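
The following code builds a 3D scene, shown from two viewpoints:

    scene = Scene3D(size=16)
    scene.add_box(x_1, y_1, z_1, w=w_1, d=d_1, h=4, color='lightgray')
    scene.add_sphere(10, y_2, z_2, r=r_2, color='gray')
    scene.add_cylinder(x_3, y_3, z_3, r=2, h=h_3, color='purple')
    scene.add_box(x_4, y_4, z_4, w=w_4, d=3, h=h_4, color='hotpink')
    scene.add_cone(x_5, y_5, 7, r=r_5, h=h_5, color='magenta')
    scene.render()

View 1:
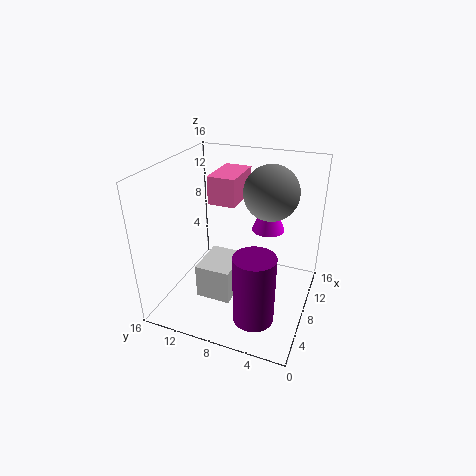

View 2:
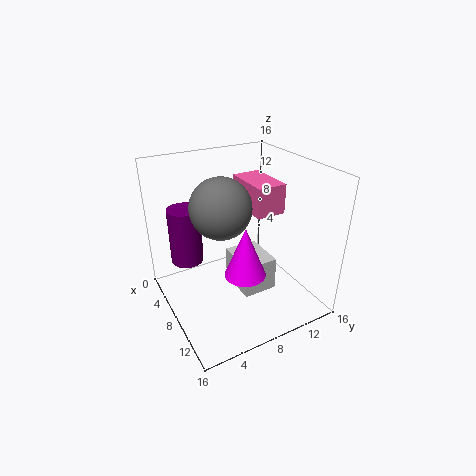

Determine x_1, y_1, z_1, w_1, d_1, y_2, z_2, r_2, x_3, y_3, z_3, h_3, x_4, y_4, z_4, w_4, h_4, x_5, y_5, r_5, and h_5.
x_1 = 5; y_1 = 8; z_1 = 1; w_1 = 5; d_1 = 4; y_2 = 5; z_2 = 13; r_2 = 3; x_3 = 2; y_3 = 4; z_3 = 3; h_3 = 7; x_4 = 7; y_4 = 8; z_4 = 12; w_4 = 5; h_4 = 3; x_5 = 13; y_5 = 6; r_5 = 2; h_5 = 5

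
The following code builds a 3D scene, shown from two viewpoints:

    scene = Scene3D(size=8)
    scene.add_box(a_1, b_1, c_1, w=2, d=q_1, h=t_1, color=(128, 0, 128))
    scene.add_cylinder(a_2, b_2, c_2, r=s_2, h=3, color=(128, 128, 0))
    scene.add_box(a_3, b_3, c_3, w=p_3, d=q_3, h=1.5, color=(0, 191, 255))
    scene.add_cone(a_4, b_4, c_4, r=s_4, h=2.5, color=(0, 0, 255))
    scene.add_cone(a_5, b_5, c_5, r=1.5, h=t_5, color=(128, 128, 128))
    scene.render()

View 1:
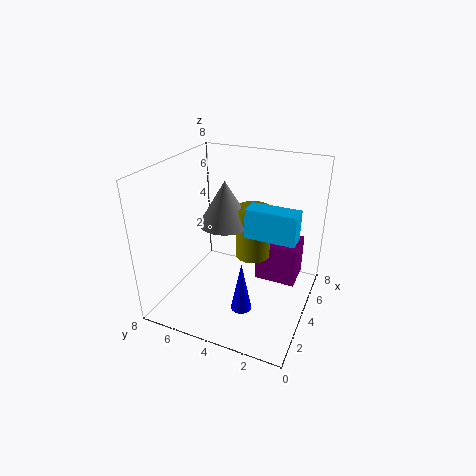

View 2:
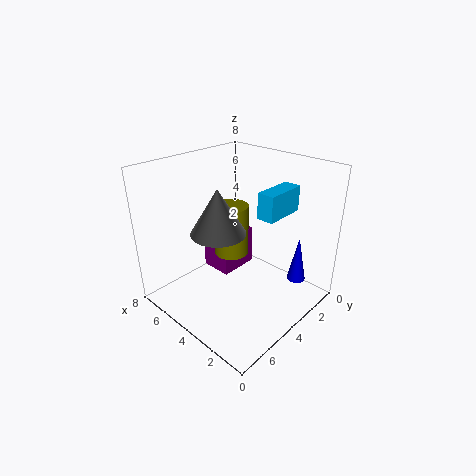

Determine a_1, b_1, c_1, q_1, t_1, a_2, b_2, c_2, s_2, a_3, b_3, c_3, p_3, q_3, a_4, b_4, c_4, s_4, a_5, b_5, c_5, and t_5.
a_1 = 5.5, b_1 = 1, c_1 = 0.5, q_1 = 2.5, t_1 = 2.5, a_2 = 5, b_2 = 3.5, c_2 = 2.5, s_2 = 1, a_3 = 2.5, b_3 = 0.5, c_3 = 5, p_3 = 1, q_3 = 2.5, a_4 = 1, b_4 = 2.5, c_4 = 2, s_4 = 0.5, a_5 = 4.5, b_5 = 5, c_5 = 4.5, t_5 = 2.5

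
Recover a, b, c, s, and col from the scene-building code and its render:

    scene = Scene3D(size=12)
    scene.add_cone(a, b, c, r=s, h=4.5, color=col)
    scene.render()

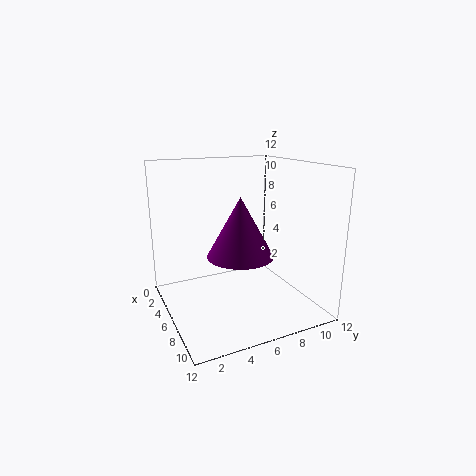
a = 8.5; b = 5; c = 5.5; s = 2.5; col = 'purple'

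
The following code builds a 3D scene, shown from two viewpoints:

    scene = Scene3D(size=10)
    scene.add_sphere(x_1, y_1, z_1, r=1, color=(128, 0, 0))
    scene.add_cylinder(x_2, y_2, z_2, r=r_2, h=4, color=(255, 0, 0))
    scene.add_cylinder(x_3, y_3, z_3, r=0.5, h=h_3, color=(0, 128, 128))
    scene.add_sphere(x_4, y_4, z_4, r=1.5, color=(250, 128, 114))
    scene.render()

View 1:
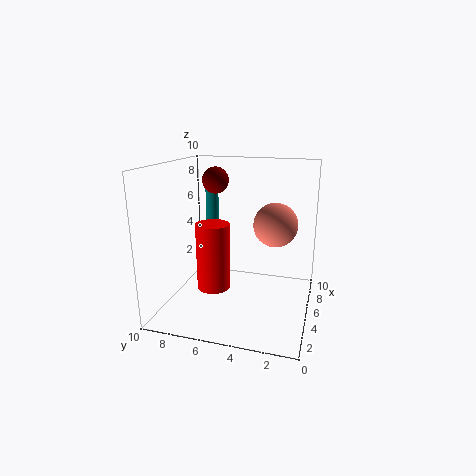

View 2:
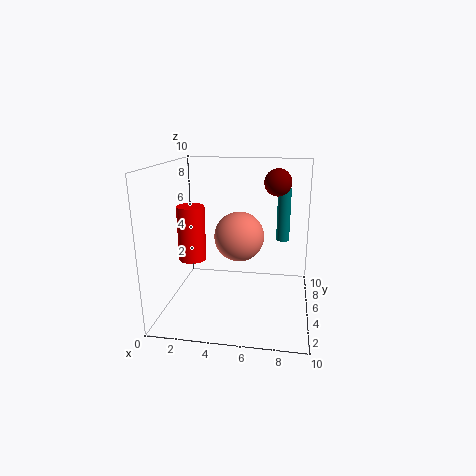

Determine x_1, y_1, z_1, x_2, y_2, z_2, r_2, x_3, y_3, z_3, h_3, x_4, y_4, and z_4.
x_1 = 7.5, y_1 = 7.5, z_1 = 8.5, x_2 = 1.5, y_2 = 5.5, z_2 = 3, r_2 = 1, x_3 = 8, y_3 = 8, z_3 = 4, h_3 = 4, x_4 = 5.5, y_4 = 2.5, z_4 = 6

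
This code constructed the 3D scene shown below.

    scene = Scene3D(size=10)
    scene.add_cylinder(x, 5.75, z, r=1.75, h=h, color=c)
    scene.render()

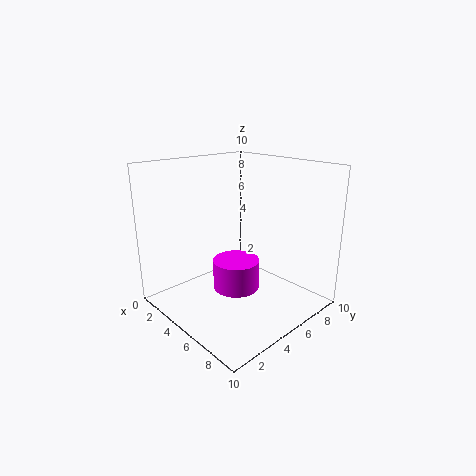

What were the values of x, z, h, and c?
x = 4, z = 0.5, h = 2.25, c = 'magenta'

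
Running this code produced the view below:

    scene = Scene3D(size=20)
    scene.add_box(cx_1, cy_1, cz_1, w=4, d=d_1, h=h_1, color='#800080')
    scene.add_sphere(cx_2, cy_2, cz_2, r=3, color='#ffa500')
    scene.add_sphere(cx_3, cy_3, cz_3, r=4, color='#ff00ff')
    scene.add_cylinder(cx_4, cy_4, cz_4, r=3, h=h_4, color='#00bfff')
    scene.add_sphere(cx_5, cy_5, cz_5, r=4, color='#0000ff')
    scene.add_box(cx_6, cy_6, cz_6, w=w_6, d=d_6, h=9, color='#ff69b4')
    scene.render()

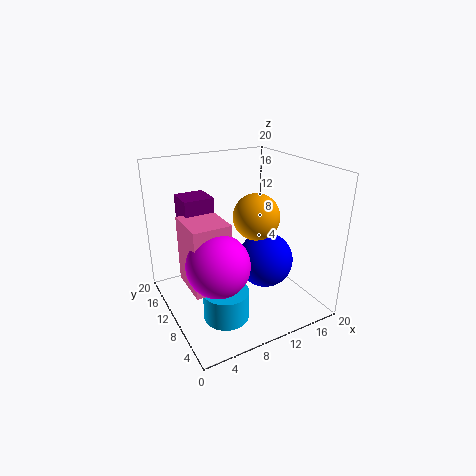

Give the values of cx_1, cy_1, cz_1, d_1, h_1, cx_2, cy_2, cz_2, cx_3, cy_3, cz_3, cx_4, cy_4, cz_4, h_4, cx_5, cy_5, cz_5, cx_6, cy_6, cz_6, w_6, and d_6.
cx_1 = 3
cy_1 = 11
cz_1 = 8
d_1 = 4
h_1 = 8
cx_2 = 11
cy_2 = 7
cz_2 = 14
cx_3 = 5
cy_3 = 6
cz_3 = 9
cx_4 = 6
cy_4 = 6
cz_4 = 1
h_4 = 4
cx_5 = 14
cy_5 = 9
cz_5 = 6
cx_6 = 2
cy_6 = 6
cz_6 = 5
w_6 = 5
d_6 = 6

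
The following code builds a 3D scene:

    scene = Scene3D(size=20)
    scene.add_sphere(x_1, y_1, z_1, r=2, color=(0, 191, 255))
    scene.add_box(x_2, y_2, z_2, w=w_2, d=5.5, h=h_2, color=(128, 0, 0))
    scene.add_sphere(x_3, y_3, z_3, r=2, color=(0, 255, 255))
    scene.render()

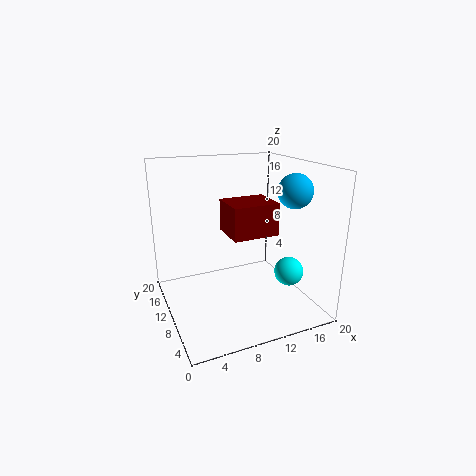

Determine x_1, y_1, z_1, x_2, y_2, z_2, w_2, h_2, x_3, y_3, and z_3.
x_1 = 13.5; y_1 = 2; z_1 = 18; x_2 = 8.5; y_2 = 7.5; z_2 = 10.5; w_2 = 6.5; h_2 = 4.5; x_3 = 16; y_3 = 6; z_3 = 5.5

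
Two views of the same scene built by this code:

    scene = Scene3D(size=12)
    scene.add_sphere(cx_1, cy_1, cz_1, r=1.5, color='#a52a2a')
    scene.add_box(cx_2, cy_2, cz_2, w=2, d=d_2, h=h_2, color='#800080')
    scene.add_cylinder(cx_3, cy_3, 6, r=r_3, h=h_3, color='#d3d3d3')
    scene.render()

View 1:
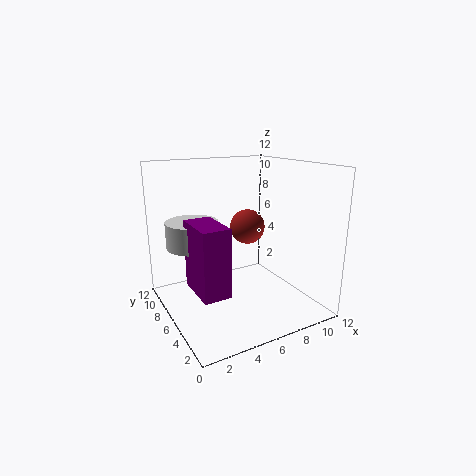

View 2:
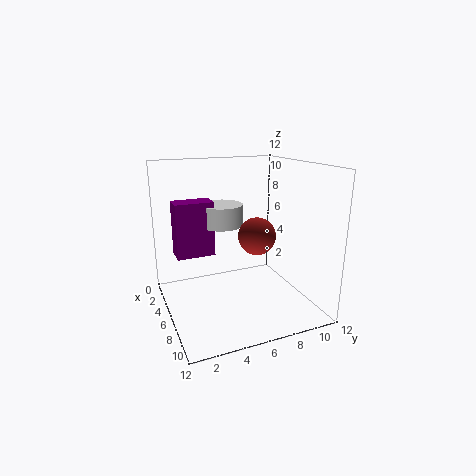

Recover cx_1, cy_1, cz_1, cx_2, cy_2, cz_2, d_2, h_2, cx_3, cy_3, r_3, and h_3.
cx_1 = 7.5
cy_1 = 7
cz_1 = 6.5
cx_2 = 1
cy_2 = 1.5
cz_2 = 3.5
d_2 = 3.5
h_2 = 5
cx_3 = 2
cy_3 = 6
r_3 = 2
h_3 = 2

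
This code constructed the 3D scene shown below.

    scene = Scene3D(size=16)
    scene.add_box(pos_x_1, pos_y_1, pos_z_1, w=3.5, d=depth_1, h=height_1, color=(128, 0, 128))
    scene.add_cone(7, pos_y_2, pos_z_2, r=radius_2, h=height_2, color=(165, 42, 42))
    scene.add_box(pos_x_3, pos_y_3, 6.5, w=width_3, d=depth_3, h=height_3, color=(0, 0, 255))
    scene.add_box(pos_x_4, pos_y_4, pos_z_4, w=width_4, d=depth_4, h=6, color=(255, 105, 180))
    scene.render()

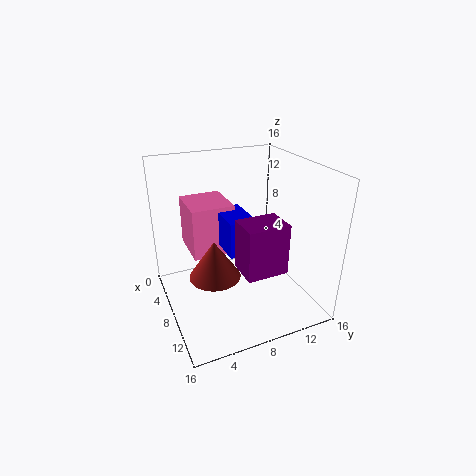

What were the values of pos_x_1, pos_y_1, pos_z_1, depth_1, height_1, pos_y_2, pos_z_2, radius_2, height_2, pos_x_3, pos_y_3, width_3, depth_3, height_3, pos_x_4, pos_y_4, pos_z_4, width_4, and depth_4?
pos_x_1 = 9.5
pos_y_1 = 7
pos_z_1 = 5.5
depth_1 = 4.5
height_1 = 5.5
pos_y_2 = 5.5
pos_z_2 = 3
radius_2 = 3
height_2 = 4.5
pos_x_3 = 4.5
pos_y_3 = 6.5
width_3 = 5
depth_3 = 3
height_3 = 4
pos_x_4 = 0.5
pos_y_4 = 3.5
pos_z_4 = 5
width_4 = 5.5
depth_4 = 5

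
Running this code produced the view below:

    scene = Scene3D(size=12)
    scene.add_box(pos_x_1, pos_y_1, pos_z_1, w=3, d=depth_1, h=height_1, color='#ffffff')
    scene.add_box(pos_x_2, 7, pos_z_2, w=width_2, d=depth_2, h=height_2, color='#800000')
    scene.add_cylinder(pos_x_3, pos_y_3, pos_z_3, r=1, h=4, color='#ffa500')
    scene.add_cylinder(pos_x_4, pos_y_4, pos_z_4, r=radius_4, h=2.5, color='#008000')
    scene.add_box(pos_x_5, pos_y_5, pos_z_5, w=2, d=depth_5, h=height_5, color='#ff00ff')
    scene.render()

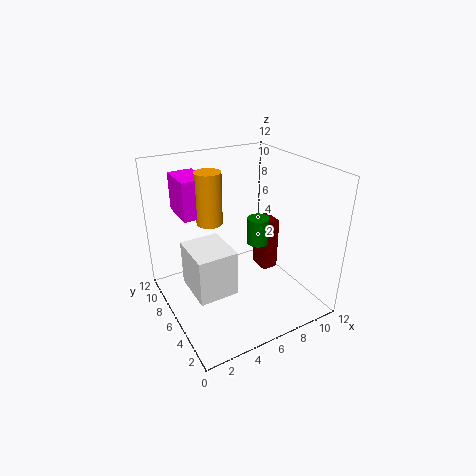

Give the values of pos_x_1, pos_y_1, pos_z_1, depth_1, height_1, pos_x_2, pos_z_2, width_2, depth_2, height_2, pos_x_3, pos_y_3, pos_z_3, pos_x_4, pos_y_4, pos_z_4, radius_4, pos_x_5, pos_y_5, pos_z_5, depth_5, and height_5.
pos_x_1 = 1; pos_y_1 = 2.5; pos_z_1 = 3.5; depth_1 = 3.5; height_1 = 3.5; pos_x_2 = 9.5; pos_z_2 = 1; width_2 = 1.5; depth_2 = 2; height_2 = 5; pos_x_3 = 3.5; pos_y_3 = 6; pos_z_3 = 8; pos_x_4 = 9; pos_y_4 = 7.5; pos_z_4 = 4; radius_4 = 1; pos_x_5 = 1.5; pos_y_5 = 6; pos_z_5 = 8.5; depth_5 = 3; height_5 = 3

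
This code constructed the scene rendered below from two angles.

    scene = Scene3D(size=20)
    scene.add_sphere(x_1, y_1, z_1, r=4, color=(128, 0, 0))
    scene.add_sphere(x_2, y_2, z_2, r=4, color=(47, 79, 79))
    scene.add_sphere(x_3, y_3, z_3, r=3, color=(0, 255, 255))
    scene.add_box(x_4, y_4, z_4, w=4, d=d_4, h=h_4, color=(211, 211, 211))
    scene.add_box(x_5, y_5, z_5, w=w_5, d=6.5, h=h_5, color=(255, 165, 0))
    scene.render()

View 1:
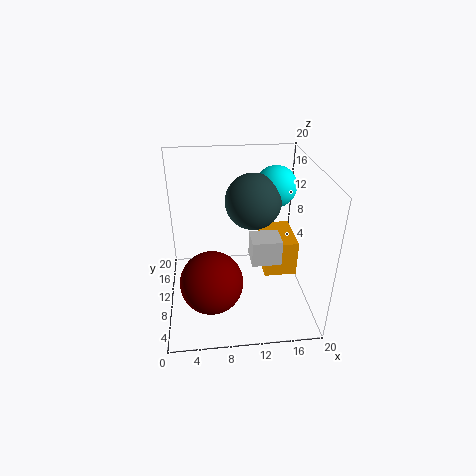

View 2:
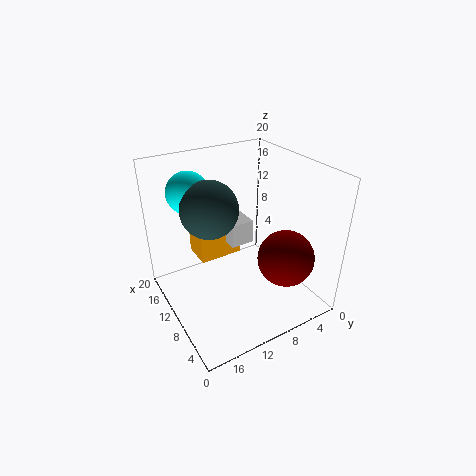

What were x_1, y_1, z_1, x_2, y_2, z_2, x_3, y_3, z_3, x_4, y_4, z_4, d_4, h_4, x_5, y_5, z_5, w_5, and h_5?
x_1 = 6; y_1 = 4.5; z_1 = 7; x_2 = 12.5; y_2 = 13; z_2 = 14; x_3 = 16; y_3 = 14.5; z_3 = 15.5; x_4 = 11.5; y_4 = 6.5; z_4 = 7.5; d_4 = 3.5; h_4 = 3.5; x_5 = 13.5; y_5 = 7.5; z_5 = 5; w_5 = 4.5; h_5 = 5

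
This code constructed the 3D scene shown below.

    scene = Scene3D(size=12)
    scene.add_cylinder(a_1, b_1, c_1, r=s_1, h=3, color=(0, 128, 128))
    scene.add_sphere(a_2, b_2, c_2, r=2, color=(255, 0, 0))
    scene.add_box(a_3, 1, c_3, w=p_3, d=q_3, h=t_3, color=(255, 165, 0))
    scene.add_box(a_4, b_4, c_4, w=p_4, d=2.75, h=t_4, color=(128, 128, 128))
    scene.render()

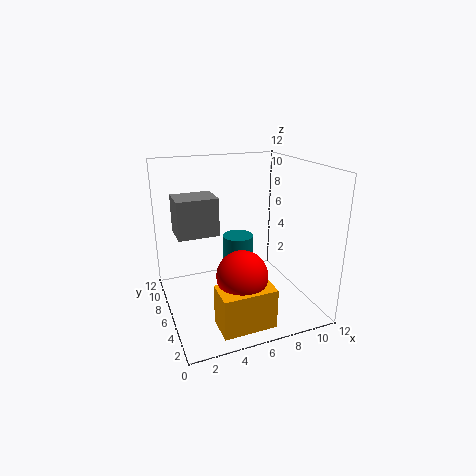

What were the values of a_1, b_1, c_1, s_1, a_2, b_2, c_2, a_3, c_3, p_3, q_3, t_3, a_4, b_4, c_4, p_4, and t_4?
a_1 = 6
b_1 = 6
c_1 = 3.25
s_1 = 1.25
a_2 = 5.25
b_2 = 3.25
c_2 = 4
a_3 = 3
c_3 = 0.25
p_3 = 4.25
q_3 = 2.5
t_3 = 3.25
a_4 = 1.25
b_4 = 7
c_4 = 6
p_4 = 3.5
t_4 = 3.25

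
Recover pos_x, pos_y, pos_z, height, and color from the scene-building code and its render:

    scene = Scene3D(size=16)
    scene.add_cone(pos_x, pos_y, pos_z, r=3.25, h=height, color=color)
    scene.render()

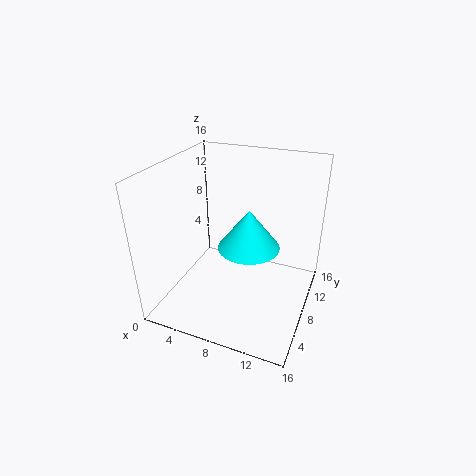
pos_x = 9.75
pos_y = 6.75
pos_z = 8
height = 4.25
color = 'cyan'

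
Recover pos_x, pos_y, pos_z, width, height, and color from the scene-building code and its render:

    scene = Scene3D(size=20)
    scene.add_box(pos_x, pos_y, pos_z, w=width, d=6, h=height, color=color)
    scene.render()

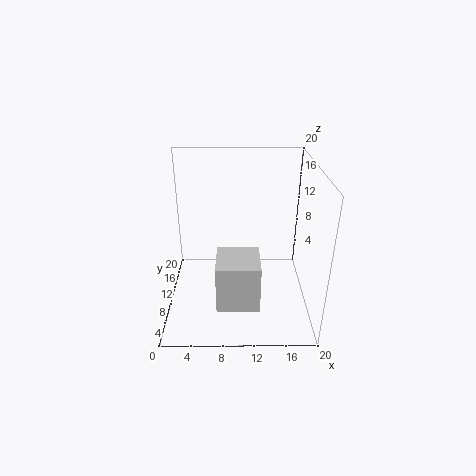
pos_x = 7, pos_y = 5, pos_z = 1, width = 6, height = 7, color = 'lightgray'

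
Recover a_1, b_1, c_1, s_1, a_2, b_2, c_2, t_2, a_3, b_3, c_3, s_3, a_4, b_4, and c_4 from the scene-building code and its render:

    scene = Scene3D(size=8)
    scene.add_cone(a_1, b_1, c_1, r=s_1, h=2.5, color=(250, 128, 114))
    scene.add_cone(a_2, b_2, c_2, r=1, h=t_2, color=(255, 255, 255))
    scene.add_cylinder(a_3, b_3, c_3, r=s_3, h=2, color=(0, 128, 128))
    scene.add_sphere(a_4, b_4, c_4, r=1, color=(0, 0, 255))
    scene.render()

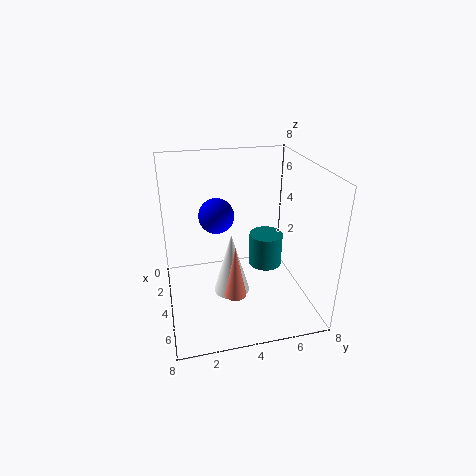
a_1 = 7.5
b_1 = 3
c_1 = 3
s_1 = 0.5
a_2 = 4.5
b_2 = 3.5
c_2 = 1
t_2 = 3.5
a_3 = 3
b_3 = 6
c_3 = 1.5
s_3 = 1
a_4 = 3
b_4 = 3
c_4 = 5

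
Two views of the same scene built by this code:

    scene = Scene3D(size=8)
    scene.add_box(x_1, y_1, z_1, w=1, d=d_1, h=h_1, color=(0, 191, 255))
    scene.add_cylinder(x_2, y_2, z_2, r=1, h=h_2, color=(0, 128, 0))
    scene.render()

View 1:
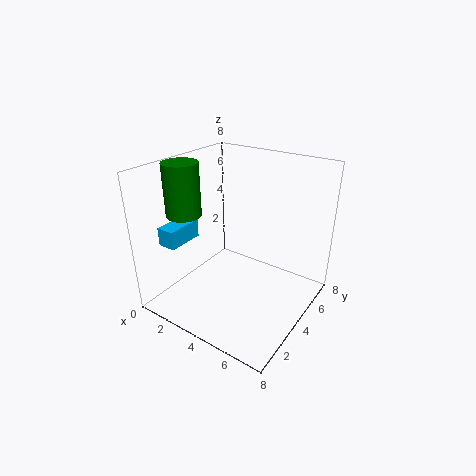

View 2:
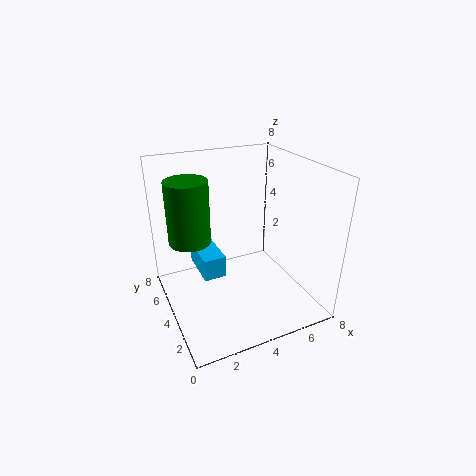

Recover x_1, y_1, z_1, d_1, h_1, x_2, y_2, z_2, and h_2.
x_1 = 1, y_1 = 1, z_1 = 4, d_1 = 2, h_1 = 1, x_2 = 1, y_2 = 3, z_2 = 5, h_2 = 3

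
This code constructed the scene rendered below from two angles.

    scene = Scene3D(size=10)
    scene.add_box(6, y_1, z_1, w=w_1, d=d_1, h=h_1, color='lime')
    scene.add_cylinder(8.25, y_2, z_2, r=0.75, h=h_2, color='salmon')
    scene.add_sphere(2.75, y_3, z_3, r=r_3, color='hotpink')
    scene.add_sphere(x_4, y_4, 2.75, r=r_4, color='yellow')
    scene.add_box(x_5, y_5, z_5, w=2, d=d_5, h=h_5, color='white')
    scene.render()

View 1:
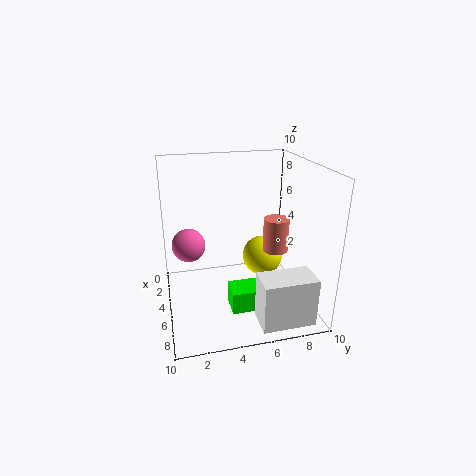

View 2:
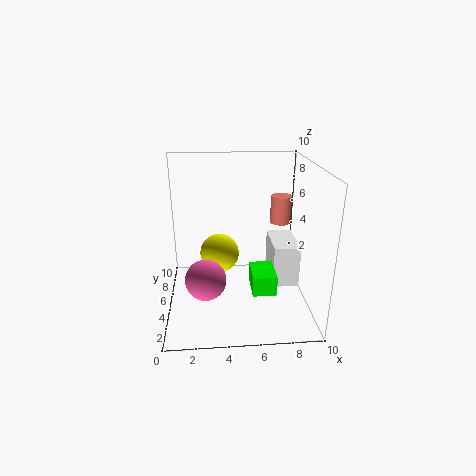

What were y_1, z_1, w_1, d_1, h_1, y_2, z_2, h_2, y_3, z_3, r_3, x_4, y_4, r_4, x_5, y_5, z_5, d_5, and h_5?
y_1 = 4, z_1 = 0.75, w_1 = 1.75, d_1 = 2.5, h_1 = 1.5, y_2 = 6.5, z_2 = 5.5, h_2 = 2, y_3 = 1.75, z_3 = 3.75, r_3 = 1.25, x_4 = 3.75, y_4 = 7.25, r_4 = 1.5, x_5 = 7.75, y_5 = 5.5, z_5 = 0.5, d_5 = 3.5, h_5 = 3.25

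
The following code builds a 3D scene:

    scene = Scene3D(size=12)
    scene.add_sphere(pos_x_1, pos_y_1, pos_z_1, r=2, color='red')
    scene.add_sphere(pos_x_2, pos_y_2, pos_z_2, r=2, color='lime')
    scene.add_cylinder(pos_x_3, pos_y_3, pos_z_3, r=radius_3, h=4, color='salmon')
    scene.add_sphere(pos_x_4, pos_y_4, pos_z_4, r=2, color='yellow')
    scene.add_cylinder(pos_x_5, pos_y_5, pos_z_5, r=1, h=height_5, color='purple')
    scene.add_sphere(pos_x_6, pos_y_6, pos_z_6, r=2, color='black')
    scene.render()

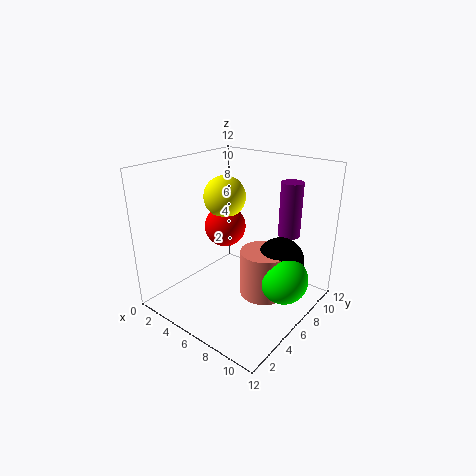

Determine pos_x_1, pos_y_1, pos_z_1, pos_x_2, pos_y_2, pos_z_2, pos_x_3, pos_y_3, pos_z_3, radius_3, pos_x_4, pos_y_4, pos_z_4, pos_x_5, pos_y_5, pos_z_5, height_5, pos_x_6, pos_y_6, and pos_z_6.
pos_x_1 = 2
pos_y_1 = 9
pos_z_1 = 5
pos_x_2 = 10
pos_y_2 = 7
pos_z_2 = 3
pos_x_3 = 8
pos_y_3 = 7
pos_z_3 = 1
radius_3 = 2
pos_x_4 = 2
pos_y_4 = 9
pos_z_4 = 8
pos_x_5 = 8
pos_y_5 = 11
pos_z_5 = 5
height_5 = 5
pos_x_6 = 9
pos_y_6 = 8
pos_z_6 = 4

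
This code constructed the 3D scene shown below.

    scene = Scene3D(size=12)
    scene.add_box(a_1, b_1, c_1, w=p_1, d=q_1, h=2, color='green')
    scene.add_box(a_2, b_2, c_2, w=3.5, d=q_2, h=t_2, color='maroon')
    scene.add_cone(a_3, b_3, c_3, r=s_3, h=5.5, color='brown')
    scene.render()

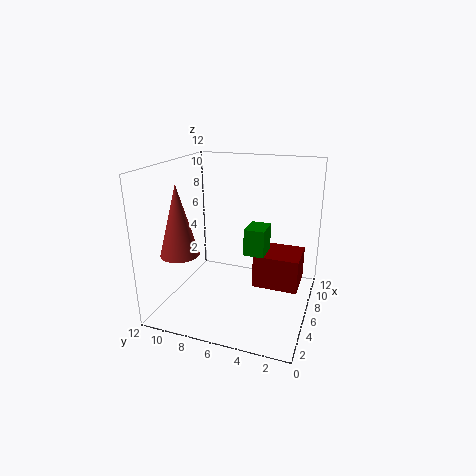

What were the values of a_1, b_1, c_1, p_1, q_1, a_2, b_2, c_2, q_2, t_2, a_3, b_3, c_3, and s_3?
a_1 = 3; b_1 = 3; c_1 = 6; p_1 = 2; q_1 = 1.5; a_2 = 7; b_2 = 1; c_2 = 1; q_2 = 4; t_2 = 3; a_3 = 2.5; b_3 = 9.5; c_3 = 5.5; s_3 = 1.5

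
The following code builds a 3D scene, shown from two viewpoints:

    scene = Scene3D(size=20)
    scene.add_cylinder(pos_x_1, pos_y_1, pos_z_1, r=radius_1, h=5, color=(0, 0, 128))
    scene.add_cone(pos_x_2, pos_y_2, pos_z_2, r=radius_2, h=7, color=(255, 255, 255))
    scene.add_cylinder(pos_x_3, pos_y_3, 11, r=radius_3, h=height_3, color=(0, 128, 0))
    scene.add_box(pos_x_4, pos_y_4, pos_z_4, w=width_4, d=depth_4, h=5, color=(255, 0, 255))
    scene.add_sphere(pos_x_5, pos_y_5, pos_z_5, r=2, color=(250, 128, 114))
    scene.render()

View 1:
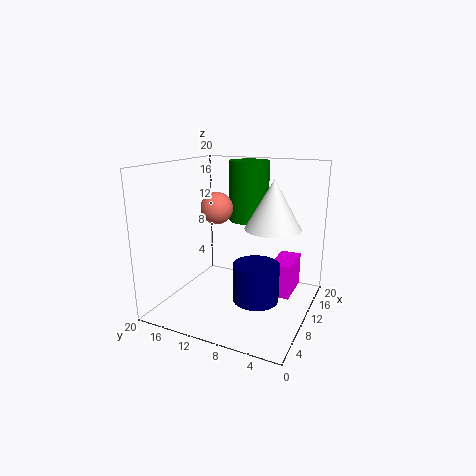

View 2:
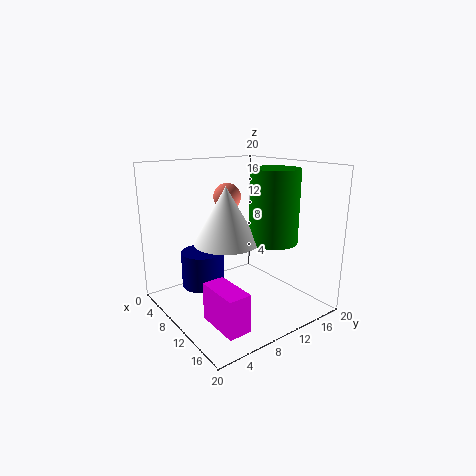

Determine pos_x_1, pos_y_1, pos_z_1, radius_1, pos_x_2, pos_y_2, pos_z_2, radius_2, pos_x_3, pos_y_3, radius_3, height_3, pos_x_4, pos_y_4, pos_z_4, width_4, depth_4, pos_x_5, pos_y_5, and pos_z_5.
pos_x_1 = 7, pos_y_1 = 6, pos_z_1 = 3, radius_1 = 3, pos_x_2 = 13, pos_y_2 = 6, pos_z_2 = 11, radius_2 = 4, pos_x_3 = 16, pos_y_3 = 11, radius_3 = 3, height_3 = 9, pos_x_4 = 12, pos_y_4 = 3, pos_z_4 = 1, width_4 = 6, depth_4 = 3, pos_x_5 = 6, pos_y_5 = 11, pos_z_5 = 15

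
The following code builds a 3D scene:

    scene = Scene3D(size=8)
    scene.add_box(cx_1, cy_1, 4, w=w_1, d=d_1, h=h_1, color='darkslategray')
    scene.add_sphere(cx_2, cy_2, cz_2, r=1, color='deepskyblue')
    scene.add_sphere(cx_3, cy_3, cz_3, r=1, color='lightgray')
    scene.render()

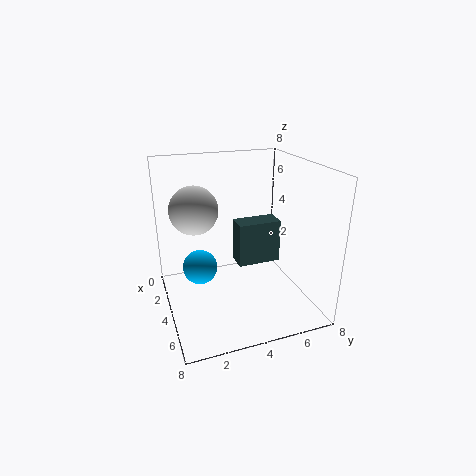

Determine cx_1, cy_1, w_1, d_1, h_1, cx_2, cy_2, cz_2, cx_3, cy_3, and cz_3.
cx_1 = 6; cy_1 = 3; w_1 = 1; d_1 = 2; h_1 = 2; cx_2 = 3; cy_2 = 2; cz_2 = 2; cx_3 = 7; cy_3 = 1; cz_3 = 7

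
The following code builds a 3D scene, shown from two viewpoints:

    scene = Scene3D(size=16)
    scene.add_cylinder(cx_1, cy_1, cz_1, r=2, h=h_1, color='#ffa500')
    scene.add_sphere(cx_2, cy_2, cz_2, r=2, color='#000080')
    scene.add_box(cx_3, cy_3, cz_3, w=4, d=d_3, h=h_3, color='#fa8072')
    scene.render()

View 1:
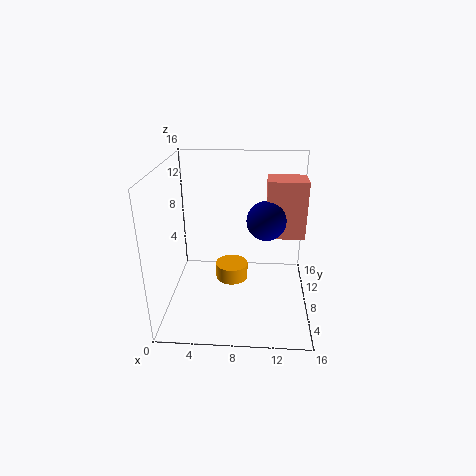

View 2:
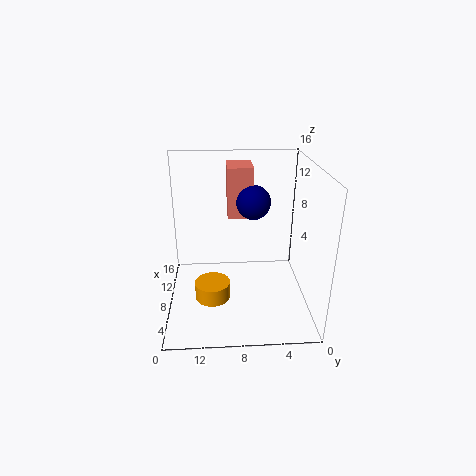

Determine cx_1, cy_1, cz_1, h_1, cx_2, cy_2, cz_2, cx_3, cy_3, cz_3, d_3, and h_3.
cx_1 = 7
cy_1 = 11
cz_1 = 1
h_1 = 2
cx_2 = 11
cy_2 = 6
cz_2 = 11
cx_3 = 11
cy_3 = 6
cz_3 = 9
d_3 = 3
h_3 = 6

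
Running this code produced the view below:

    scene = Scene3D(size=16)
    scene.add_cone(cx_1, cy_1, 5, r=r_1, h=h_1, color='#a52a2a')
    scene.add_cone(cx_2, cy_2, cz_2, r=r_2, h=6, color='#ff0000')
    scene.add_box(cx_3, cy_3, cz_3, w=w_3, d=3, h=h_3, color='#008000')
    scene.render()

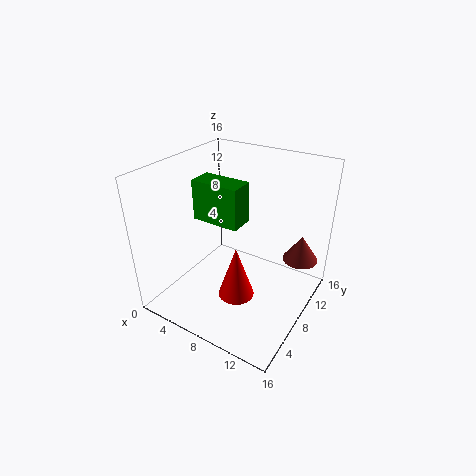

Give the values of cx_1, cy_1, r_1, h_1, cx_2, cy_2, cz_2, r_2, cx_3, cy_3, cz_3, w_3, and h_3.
cx_1 = 14; cy_1 = 12; r_1 = 2; h_1 = 3; cx_2 = 9; cy_2 = 6; cz_2 = 2; r_2 = 2; cx_3 = 1; cy_3 = 9; cz_3 = 8; w_3 = 6; h_3 = 5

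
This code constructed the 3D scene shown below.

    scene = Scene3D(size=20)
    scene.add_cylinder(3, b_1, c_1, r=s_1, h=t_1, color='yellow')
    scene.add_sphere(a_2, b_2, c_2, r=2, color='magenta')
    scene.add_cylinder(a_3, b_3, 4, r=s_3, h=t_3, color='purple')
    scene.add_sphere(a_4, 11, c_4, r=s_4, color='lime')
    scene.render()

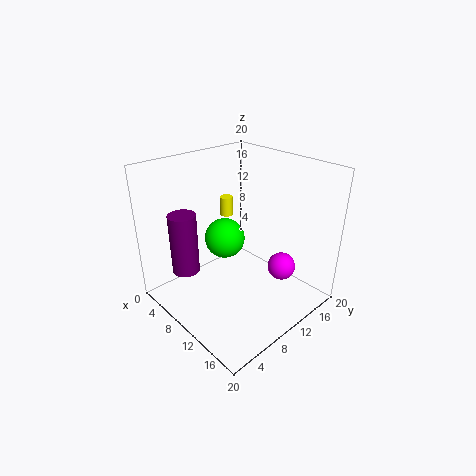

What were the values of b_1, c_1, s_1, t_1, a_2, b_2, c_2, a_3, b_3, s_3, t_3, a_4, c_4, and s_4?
b_1 = 14
c_1 = 10
s_1 = 1
t_1 = 3
a_2 = 14
b_2 = 15
c_2 = 5
a_3 = 4
b_3 = 5
s_3 = 2
t_3 = 9
a_4 = 6
c_4 = 8
s_4 = 3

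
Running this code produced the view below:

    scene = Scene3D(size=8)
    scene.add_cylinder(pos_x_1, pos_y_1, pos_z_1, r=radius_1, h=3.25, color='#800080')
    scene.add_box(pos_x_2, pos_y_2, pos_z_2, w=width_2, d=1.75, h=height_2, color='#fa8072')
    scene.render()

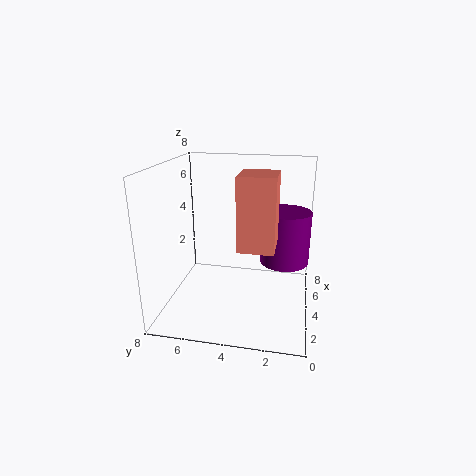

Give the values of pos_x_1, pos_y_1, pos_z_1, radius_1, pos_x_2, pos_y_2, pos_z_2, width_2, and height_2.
pos_x_1 = 6.25
pos_y_1 = 1.5
pos_z_1 = 1.75
radius_1 = 1.5
pos_x_2 = 1
pos_y_2 = 1.75
pos_z_2 = 4.5
width_2 = 2
height_2 = 3.5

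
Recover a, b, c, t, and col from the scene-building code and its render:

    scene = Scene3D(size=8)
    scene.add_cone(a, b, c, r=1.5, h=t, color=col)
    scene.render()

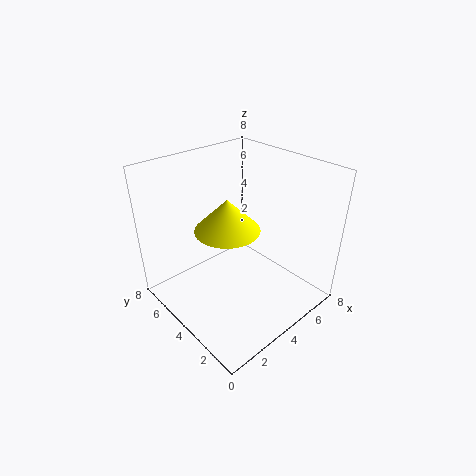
a = 2
b = 2.5
c = 6
t = 1.5
col = 'yellow'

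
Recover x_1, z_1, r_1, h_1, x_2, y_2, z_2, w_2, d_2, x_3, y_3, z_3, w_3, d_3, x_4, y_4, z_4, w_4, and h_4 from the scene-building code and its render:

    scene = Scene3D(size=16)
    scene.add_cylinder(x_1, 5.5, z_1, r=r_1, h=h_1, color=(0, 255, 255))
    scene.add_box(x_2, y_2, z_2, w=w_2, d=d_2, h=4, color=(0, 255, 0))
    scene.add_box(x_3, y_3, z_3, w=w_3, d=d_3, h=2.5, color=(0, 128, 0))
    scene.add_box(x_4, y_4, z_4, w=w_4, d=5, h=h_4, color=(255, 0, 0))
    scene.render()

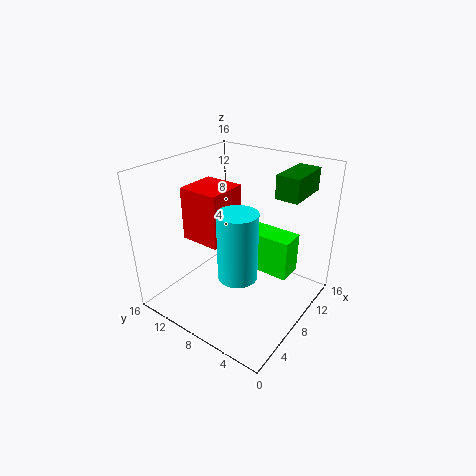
x_1 = 4.5
z_1 = 6
r_1 = 2
h_1 = 7
x_2 = 6
y_2 = 1
z_2 = 6.5
w_2 = 2.5
d_2 = 5
x_3 = 9.5
y_3 = 2
z_3 = 13
w_3 = 5
d_3 = 2.5
x_4 = 7
y_4 = 10.5
z_4 = 6
w_4 = 5
h_4 = 6.5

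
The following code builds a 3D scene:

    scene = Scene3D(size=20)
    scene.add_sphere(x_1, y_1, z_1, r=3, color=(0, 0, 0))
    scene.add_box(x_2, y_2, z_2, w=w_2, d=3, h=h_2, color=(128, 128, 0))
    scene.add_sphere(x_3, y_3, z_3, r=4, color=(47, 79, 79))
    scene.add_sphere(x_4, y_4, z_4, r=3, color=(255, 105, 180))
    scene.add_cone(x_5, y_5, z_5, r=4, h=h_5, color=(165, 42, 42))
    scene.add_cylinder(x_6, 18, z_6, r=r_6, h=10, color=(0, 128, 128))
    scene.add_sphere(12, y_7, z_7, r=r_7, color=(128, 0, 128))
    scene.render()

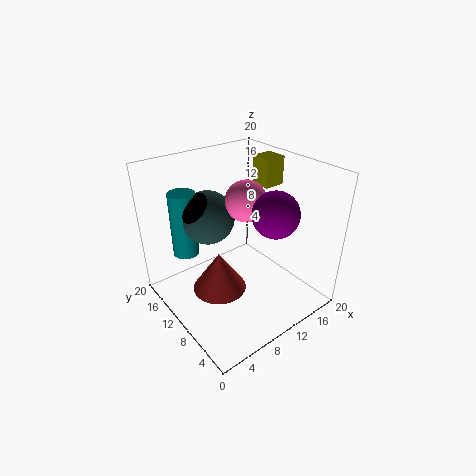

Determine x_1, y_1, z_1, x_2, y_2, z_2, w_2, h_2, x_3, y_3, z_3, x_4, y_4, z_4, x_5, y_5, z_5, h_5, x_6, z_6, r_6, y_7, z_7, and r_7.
x_1 = 8
y_1 = 16
z_1 = 12
x_2 = 15
y_2 = 10
z_2 = 16
w_2 = 3
h_2 = 4
x_3 = 9
y_3 = 16
z_3 = 11
x_4 = 13
y_4 = 12
z_4 = 14
x_5 = 8
y_5 = 12
z_5 = 1
h_5 = 6
x_6 = 6
z_6 = 5
r_6 = 2
y_7 = 5
z_7 = 15
r_7 = 3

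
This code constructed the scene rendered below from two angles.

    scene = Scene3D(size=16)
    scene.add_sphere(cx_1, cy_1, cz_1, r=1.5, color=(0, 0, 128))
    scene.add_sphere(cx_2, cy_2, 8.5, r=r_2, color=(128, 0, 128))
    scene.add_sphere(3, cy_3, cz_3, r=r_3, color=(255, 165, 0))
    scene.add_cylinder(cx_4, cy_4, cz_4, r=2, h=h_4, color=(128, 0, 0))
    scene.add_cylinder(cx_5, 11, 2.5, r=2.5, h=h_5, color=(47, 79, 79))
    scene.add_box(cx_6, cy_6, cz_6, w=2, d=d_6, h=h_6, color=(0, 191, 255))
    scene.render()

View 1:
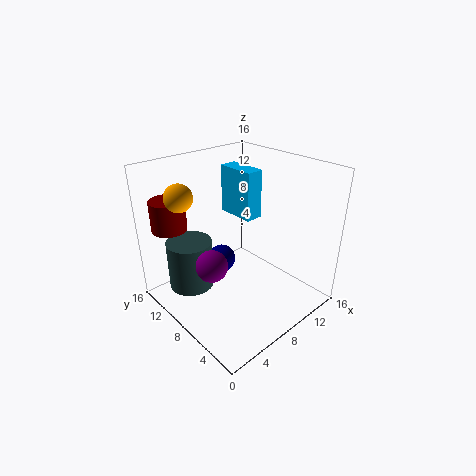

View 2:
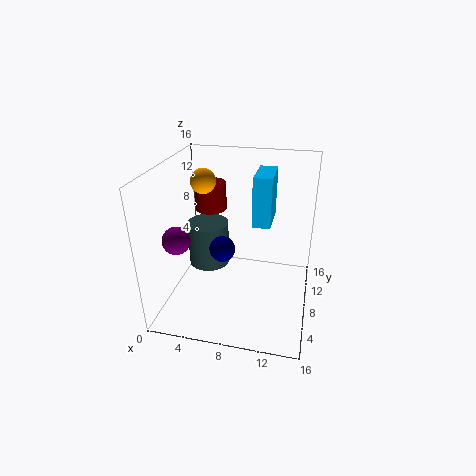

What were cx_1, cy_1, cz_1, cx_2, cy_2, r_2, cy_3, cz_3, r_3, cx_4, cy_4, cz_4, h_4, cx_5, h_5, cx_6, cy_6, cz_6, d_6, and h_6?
cx_1 = 6
cy_1 = 8.5
cz_1 = 6
cx_2 = 2
cy_2 = 5
r_2 = 1.5
cy_3 = 11.5
cz_3 = 13
r_3 = 1.5
cx_4 = 3
cy_4 = 14
cz_4 = 8.5
h_4 = 3.5
cx_5 = 3.5
h_5 = 5.5
cx_6 = 9.5
cy_6 = 8
cz_6 = 9.5
d_6 = 4.5
h_6 = 5.5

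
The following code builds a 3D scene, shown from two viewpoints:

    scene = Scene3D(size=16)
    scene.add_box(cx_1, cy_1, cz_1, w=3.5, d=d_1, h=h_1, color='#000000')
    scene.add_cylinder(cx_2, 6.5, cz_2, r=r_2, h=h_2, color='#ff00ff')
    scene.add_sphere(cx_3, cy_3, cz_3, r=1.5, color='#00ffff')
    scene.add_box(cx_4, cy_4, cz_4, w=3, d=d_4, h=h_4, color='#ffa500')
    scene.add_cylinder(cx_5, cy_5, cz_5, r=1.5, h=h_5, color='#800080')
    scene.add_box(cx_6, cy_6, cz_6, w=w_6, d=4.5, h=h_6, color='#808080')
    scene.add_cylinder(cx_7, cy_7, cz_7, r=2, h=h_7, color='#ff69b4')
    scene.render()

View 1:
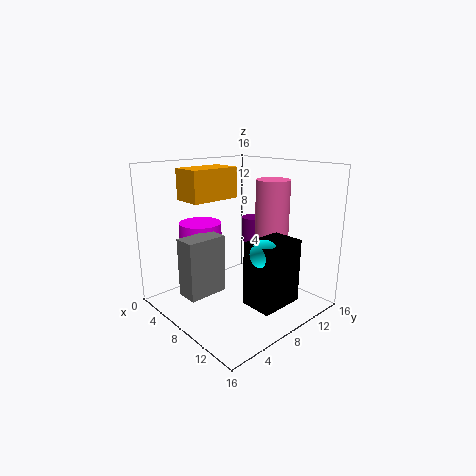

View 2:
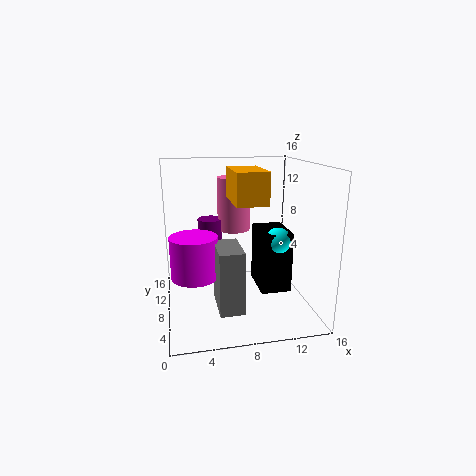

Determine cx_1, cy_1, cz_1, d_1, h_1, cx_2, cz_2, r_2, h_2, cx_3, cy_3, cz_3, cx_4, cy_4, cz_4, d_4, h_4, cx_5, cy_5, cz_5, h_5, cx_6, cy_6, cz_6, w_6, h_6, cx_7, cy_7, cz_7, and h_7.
cx_1 = 10.5, cy_1 = 6.5, cz_1 = 1.5, d_1 = 5, h_1 = 7, cx_2 = 3, cz_2 = 4.5, r_2 = 2.5, h_2 = 4.5, cx_3 = 12.5, cy_3 = 7.5, cz_3 = 7.5, cx_4 = 6.5, cy_4 = 1.5, cz_4 = 13, d_4 = 5, h_4 = 3, cx_5 = 5.5, cy_5 = 13, cz_5 = 6, h_5 = 3, cx_6 = 5, cy_6 = 2, cz_6 = 2, w_6 = 2.5, h_6 = 6.5, cx_7 = 8.5, cy_7 = 13, cz_7 = 7.5, h_7 = 6.5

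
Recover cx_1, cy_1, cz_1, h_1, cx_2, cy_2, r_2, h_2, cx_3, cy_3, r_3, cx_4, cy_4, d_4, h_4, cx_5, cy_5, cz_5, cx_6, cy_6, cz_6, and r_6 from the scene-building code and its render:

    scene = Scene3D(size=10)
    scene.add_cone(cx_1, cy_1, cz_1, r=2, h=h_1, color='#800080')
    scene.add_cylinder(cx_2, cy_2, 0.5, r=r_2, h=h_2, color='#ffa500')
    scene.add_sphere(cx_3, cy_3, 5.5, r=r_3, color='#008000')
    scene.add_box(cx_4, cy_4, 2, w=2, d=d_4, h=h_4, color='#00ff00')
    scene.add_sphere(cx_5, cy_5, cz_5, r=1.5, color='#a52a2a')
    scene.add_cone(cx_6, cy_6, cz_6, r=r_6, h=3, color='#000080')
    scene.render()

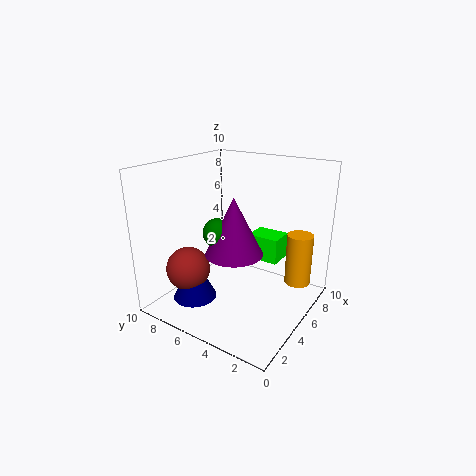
cx_1 = 4.5, cy_1 = 5, cz_1 = 4, h_1 = 4, cx_2 = 9, cy_2 = 2, r_2 = 1, h_2 = 4, cx_3 = 4, cy_3 = 6, r_3 = 1, cx_4 = 8, cy_4 = 3.5, d_4 = 2.5, h_4 = 2, cx_5 = 2.5, cy_5 = 7.5, cz_5 = 3, cx_6 = 2.5, cy_6 = 7, cz_6 = 1, r_6 = 1.5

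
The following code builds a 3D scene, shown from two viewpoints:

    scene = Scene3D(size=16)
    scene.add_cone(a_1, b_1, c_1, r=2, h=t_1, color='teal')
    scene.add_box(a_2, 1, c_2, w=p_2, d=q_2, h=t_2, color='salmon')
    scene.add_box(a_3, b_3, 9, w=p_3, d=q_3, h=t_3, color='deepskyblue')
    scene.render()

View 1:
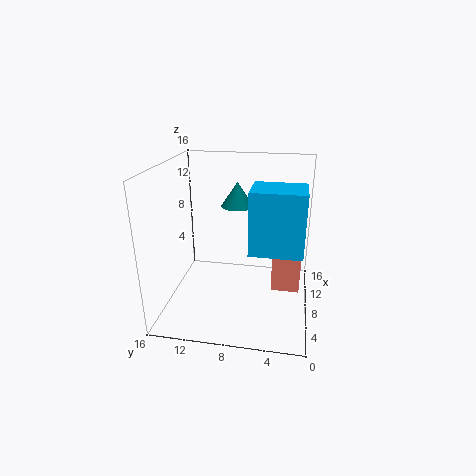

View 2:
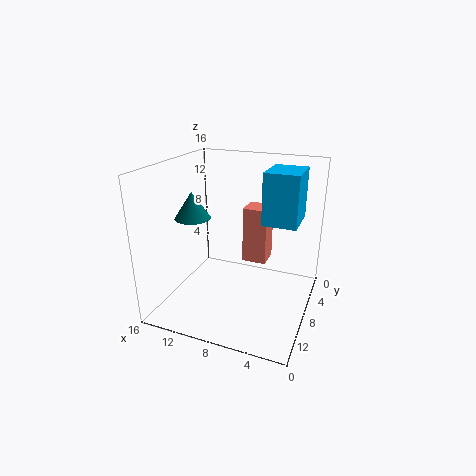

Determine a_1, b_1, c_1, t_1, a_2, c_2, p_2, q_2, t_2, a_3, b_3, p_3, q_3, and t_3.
a_1 = 13; b_1 = 9; c_1 = 10; t_1 = 3; a_2 = 6; c_2 = 3; p_2 = 3; q_2 = 3; t_2 = 7; a_3 = 2; b_3 = 1; p_3 = 4; q_3 = 5; t_3 = 6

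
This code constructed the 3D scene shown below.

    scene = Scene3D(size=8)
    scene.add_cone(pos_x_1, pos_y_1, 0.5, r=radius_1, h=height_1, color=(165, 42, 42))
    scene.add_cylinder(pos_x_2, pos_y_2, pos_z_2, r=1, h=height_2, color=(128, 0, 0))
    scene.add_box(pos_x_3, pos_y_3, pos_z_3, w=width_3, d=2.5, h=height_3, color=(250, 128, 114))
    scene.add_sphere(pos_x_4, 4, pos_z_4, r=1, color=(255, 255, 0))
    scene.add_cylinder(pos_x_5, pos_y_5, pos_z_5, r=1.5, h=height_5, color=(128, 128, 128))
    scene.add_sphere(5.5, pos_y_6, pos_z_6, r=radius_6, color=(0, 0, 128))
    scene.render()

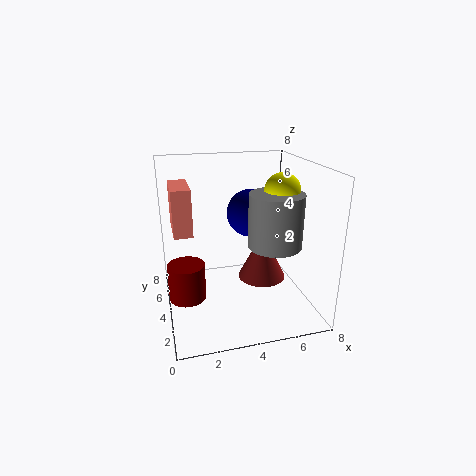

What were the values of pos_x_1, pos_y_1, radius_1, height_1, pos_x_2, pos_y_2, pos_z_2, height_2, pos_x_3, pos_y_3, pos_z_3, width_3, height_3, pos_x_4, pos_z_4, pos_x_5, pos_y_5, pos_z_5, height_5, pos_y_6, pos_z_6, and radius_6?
pos_x_1 = 6, pos_y_1 = 5.5, radius_1 = 1.5, height_1 = 3, pos_x_2 = 1, pos_y_2 = 3.5, pos_z_2 = 1, height_2 = 2, pos_x_3 = 0.5, pos_y_3 = 3.5, pos_z_3 = 4.5, width_3 = 1, height_3 = 2.5, pos_x_4 = 6.5, pos_z_4 = 6.5, pos_x_5 = 6, pos_y_5 = 3.5, pos_z_5 = 3.5, height_5 = 3, pos_y_6 = 6.5, pos_z_6 = 4.5, radius_6 = 1.5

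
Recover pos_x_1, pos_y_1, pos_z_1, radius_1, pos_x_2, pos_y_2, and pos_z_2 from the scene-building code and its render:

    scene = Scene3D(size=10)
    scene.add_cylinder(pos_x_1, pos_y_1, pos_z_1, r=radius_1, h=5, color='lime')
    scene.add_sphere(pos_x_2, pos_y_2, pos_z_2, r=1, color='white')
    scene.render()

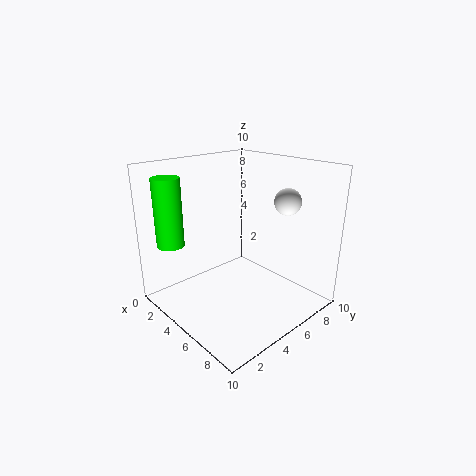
pos_x_1 = 1; pos_y_1 = 2; pos_z_1 = 4; radius_1 = 1; pos_x_2 = 6; pos_y_2 = 9; pos_z_2 = 7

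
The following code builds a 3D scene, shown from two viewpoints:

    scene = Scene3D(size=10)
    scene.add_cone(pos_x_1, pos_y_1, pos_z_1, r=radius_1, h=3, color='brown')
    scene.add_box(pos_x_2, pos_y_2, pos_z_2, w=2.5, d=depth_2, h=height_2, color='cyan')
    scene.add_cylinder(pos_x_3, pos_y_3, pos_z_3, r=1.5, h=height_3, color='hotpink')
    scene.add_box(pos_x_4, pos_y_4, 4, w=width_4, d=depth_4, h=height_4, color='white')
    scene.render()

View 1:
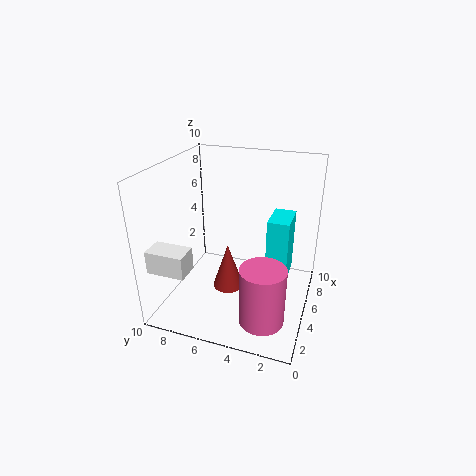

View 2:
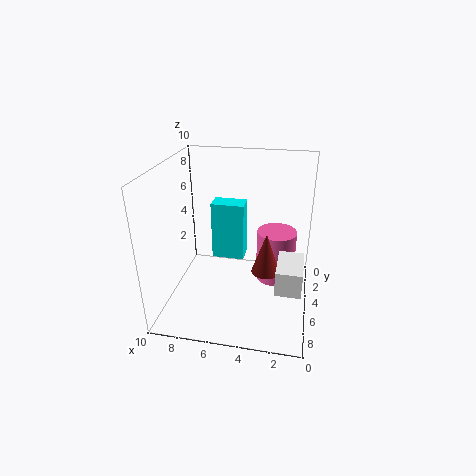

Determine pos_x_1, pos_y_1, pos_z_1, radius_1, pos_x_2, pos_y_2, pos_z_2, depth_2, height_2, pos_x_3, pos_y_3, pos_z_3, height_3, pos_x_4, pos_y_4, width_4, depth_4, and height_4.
pos_x_1 = 3, pos_y_1 = 5, pos_z_1 = 2.5, radius_1 = 1, pos_x_2 = 5, pos_y_2 = 1.5, pos_z_2 = 2, depth_2 = 1.5, height_2 = 4.5, pos_x_3 = 2.5, pos_y_3 = 2.5, pos_z_3 = 0.5, height_3 = 4, pos_x_4 = 0.5, pos_y_4 = 7, width_4 = 1.5, depth_4 = 2.5, height_4 = 1.5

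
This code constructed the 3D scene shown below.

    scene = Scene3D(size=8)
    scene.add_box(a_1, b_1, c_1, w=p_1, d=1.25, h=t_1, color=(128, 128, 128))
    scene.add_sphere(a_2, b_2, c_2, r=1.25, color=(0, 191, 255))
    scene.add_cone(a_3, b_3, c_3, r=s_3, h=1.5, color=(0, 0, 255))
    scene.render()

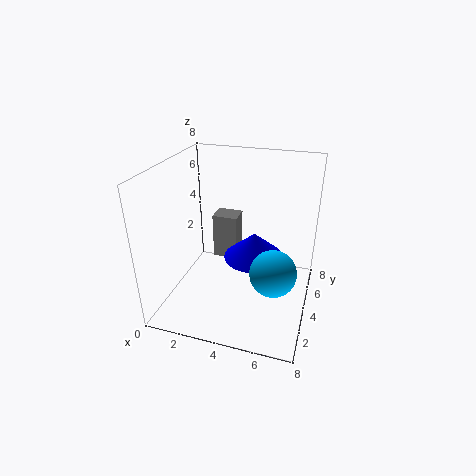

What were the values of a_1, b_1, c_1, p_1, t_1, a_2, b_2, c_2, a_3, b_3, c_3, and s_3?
a_1 = 2
b_1 = 5.25
c_1 = 1.75
p_1 = 1.5
t_1 = 2.75
a_2 = 6.25
b_2 = 3
c_2 = 2.75
a_3 = 4.75
b_3 = 4.75
c_3 = 2.5
s_3 = 1.75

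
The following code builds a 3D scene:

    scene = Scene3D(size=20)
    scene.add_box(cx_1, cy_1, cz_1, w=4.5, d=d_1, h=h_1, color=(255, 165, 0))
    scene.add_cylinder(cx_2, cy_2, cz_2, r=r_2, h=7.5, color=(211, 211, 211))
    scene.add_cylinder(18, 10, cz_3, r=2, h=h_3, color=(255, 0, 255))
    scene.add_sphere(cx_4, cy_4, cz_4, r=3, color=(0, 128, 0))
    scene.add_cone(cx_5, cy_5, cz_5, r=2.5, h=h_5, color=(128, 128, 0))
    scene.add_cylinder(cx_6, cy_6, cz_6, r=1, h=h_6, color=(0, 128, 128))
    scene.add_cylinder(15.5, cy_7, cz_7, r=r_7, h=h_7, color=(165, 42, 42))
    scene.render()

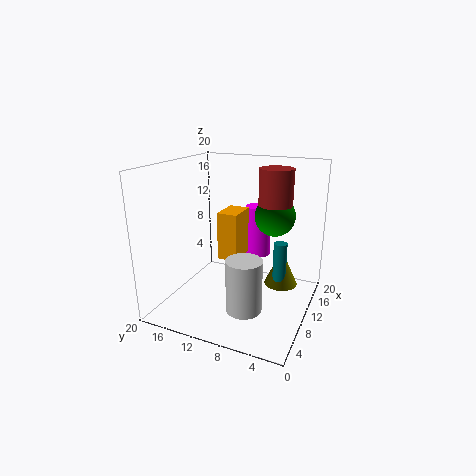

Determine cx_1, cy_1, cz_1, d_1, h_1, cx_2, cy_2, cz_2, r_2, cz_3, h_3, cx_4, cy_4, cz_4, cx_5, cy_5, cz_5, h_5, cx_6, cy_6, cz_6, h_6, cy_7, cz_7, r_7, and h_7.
cx_1 = 10.5, cy_1 = 10.5, cz_1 = 6, d_1 = 3, h_1 = 7, cx_2 = 7.5, cy_2 = 8, cz_2 = 0.5, r_2 = 2.5, cz_3 = 4.5, h_3 = 8, cx_4 = 15.5, cy_4 = 6.5, cz_4 = 12, cx_5 = 15, cy_5 = 5, cz_5 = 1.5, h_5 = 5.5, cx_6 = 14, cy_6 = 5, cz_6 = 2, h_6 = 6.5, cy_7 = 6.5, cz_7 = 11.5, r_7 = 2.5, h_7 = 7.5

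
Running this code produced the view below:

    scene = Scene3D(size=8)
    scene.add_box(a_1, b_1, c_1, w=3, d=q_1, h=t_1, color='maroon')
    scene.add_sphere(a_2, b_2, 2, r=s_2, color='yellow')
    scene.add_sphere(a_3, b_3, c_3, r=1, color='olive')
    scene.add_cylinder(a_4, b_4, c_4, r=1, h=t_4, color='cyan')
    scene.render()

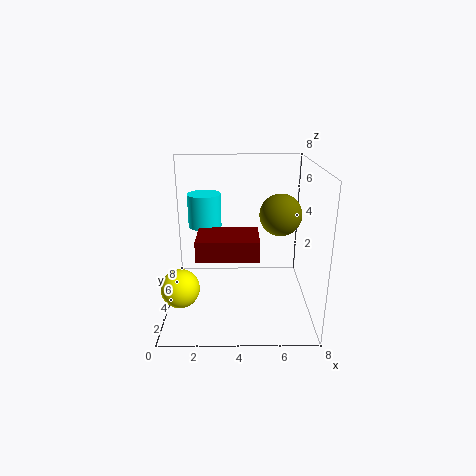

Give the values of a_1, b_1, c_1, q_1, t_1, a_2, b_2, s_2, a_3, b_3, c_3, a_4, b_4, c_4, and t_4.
a_1 = 2; b_1 = 1; c_1 = 4; q_1 = 2; t_1 = 1; a_2 = 1; b_2 = 2; s_2 = 1; a_3 = 6; b_3 = 2; c_3 = 6; a_4 = 2; b_4 = 6; c_4 = 4; t_4 = 2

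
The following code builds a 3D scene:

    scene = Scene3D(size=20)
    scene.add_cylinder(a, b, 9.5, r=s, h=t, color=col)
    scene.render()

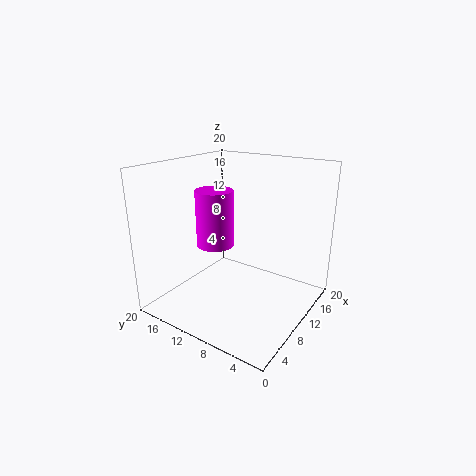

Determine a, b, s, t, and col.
a = 7.5; b = 12; s = 2.5; t = 7.5; col = 'magenta'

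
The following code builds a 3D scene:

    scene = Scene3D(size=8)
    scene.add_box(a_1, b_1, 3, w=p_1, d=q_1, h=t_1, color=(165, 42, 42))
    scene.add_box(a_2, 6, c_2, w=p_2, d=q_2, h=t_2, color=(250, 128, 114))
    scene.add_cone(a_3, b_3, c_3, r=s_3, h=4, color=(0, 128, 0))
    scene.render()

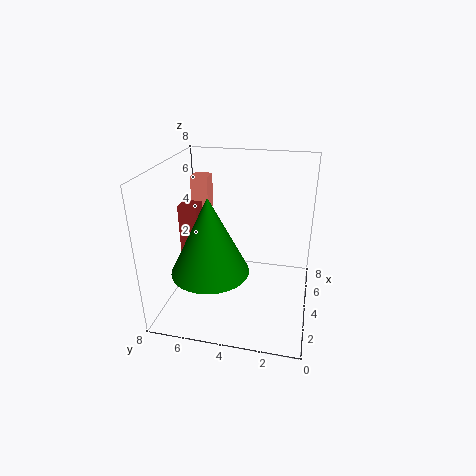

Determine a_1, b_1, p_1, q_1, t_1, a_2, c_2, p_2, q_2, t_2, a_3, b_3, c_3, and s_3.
a_1 = 3, b_1 = 6, p_1 = 1, q_1 = 1, t_1 = 3, a_2 = 5, c_2 = 5, p_2 = 1, q_2 = 1, t_2 = 2, a_3 = 2, b_3 = 5, c_3 = 3, s_3 = 2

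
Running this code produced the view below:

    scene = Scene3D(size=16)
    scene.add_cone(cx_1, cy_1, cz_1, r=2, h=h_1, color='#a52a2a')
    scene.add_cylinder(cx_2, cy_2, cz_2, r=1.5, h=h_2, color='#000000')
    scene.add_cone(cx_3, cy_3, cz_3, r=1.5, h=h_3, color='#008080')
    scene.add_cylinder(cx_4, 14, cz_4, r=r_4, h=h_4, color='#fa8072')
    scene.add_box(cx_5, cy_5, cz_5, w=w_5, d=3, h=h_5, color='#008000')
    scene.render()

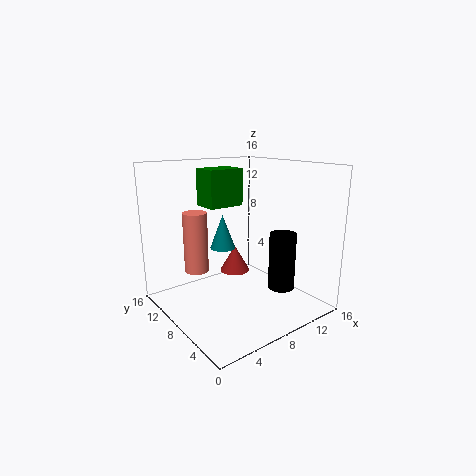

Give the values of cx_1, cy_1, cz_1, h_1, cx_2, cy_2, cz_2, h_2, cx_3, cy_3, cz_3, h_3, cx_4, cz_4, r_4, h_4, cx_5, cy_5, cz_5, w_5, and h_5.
cx_1 = 12
cy_1 = 14
cz_1 = 1
h_1 = 3.5
cx_2 = 12
cy_2 = 5
cz_2 = 2
h_2 = 6.5
cx_3 = 8
cy_3 = 11
cz_3 = 6
h_3 = 4
cx_4 = 6
cz_4 = 2.5
r_4 = 1.5
h_4 = 7.5
cx_5 = 5
cy_5 = 8.5
cz_5 = 11.5
w_5 = 4
h_5 = 4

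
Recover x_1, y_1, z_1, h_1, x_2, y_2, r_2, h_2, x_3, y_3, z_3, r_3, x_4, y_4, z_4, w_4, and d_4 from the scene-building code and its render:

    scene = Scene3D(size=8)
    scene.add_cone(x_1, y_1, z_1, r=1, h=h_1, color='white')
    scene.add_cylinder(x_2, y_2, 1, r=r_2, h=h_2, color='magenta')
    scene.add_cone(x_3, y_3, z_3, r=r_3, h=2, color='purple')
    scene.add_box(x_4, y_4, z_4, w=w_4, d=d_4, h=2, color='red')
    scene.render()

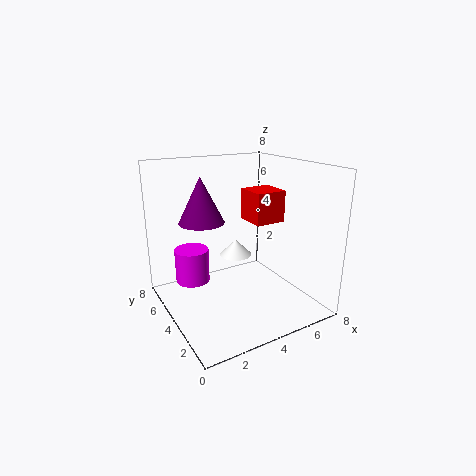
x_1 = 5, y_1 = 6, z_1 = 2, h_1 = 1, x_2 = 2, y_2 = 6, r_2 = 1, h_2 = 2, x_3 = 1, y_3 = 2, z_3 = 6, r_3 = 1, x_4 = 6, y_4 = 5, z_4 = 4, w_4 = 2, d_4 = 2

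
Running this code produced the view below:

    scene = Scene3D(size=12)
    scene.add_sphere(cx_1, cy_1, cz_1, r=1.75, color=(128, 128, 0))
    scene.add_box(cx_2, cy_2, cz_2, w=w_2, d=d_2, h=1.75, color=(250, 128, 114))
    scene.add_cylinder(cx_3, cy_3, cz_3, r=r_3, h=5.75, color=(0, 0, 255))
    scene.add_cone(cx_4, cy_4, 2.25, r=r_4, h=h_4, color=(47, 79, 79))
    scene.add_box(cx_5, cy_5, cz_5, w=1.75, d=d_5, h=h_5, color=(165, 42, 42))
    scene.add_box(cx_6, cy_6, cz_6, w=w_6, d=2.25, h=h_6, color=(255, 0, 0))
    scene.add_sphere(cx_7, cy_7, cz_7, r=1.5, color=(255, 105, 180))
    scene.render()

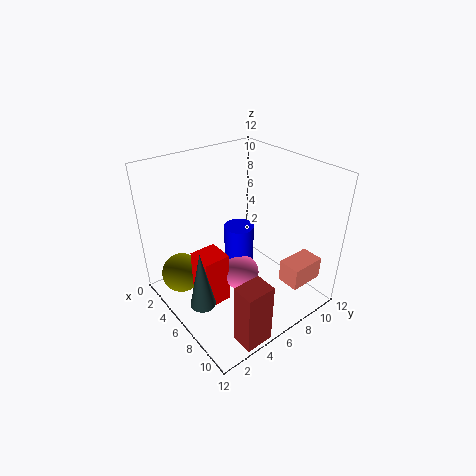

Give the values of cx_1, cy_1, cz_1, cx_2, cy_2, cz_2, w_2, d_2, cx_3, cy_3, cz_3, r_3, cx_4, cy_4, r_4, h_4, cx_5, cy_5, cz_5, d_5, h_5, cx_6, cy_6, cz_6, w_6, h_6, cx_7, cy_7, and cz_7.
cx_1 = 2.5
cy_1 = 2.25
cz_1 = 2
cx_2 = 10
cy_2 = 7
cz_2 = 3.75
w_2 = 1.75
d_2 = 2.75
cx_3 = 5.5
cy_3 = 6.5
cz_3 = 1
r_3 = 1.25
cx_4 = 7.25
cy_4 = 1.5
r_4 = 1
h_4 = 4.75
cx_5 = 10.25
cy_5 = 2.25
cz_5 = 0.5
d_5 = 2.25
h_5 = 5
cx_6 = 4.5
cy_6 = 2.25
cz_6 = 0.75
w_6 = 2.25
h_6 = 4.5
cx_7 = 6.75
cy_7 = 5.75
cz_7 = 3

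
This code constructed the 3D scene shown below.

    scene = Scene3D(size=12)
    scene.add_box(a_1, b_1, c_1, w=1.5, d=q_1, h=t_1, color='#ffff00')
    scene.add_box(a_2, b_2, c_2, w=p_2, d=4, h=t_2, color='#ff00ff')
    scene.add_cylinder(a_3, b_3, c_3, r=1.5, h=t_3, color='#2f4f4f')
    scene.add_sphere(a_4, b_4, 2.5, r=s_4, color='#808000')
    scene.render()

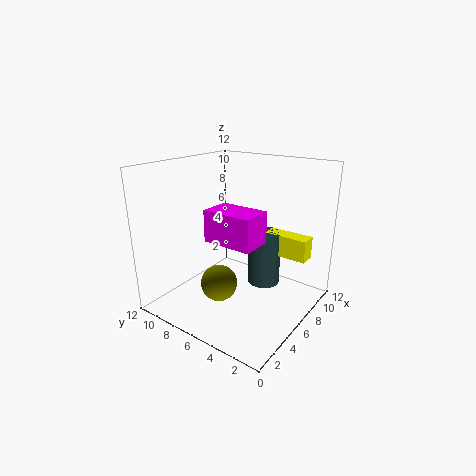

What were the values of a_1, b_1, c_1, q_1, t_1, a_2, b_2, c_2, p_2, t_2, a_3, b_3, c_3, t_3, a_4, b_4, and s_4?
a_1 = 9.5; b_1 = 1.5; c_1 = 3.5; q_1 = 4; t_1 = 2; a_2 = 3; b_2 = 3; c_2 = 6.5; p_2 = 2.5; t_2 = 2.5; a_3 = 9.5; b_3 = 5.5; c_3 = 0.5; t_3 = 5; a_4 = 4; b_4 = 6.5; s_4 = 1.5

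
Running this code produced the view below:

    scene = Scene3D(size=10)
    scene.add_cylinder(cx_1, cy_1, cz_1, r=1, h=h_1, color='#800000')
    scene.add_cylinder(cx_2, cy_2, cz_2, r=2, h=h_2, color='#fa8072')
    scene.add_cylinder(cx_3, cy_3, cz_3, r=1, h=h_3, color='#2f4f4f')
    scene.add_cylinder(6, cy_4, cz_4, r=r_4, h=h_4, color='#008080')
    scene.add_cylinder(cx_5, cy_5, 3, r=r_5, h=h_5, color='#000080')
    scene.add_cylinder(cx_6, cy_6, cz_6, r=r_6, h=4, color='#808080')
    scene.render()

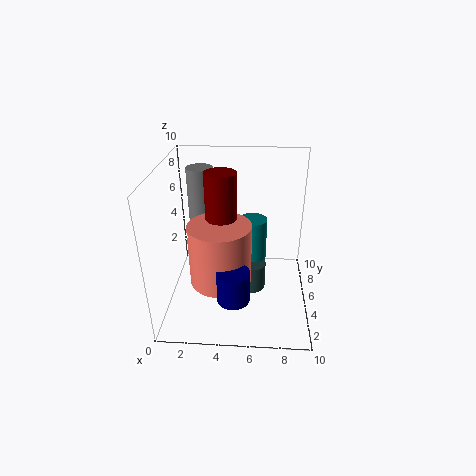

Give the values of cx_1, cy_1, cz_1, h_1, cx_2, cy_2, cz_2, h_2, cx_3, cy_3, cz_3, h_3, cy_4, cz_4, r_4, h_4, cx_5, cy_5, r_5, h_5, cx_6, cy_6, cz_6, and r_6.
cx_1 = 4, cy_1 = 4, cz_1 = 6, h_1 = 4, cx_2 = 4, cy_2 = 3, cz_2 = 3, h_2 = 4, cx_3 = 6, cy_3 = 5, cz_3 = 1, h_3 = 2, cy_4 = 6, cz_4 = 2, r_4 = 1, h_4 = 4, cx_5 = 5, cy_5 = 1, r_5 = 1, h_5 = 2, cx_6 = 2, cy_6 = 8, cz_6 = 5, r_6 = 1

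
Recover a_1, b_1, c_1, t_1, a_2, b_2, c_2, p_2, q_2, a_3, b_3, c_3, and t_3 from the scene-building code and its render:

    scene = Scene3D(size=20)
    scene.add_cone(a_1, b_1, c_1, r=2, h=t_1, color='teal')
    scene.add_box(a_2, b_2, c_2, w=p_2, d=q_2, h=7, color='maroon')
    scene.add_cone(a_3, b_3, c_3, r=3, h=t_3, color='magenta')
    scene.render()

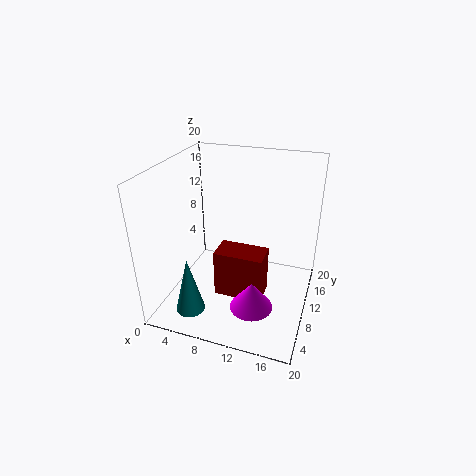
a_1 = 5, b_1 = 4, c_1 = 1, t_1 = 8, a_2 = 7, b_2 = 8, c_2 = 1, p_2 = 7, q_2 = 4, a_3 = 13, b_3 = 7, c_3 = 1, t_3 = 4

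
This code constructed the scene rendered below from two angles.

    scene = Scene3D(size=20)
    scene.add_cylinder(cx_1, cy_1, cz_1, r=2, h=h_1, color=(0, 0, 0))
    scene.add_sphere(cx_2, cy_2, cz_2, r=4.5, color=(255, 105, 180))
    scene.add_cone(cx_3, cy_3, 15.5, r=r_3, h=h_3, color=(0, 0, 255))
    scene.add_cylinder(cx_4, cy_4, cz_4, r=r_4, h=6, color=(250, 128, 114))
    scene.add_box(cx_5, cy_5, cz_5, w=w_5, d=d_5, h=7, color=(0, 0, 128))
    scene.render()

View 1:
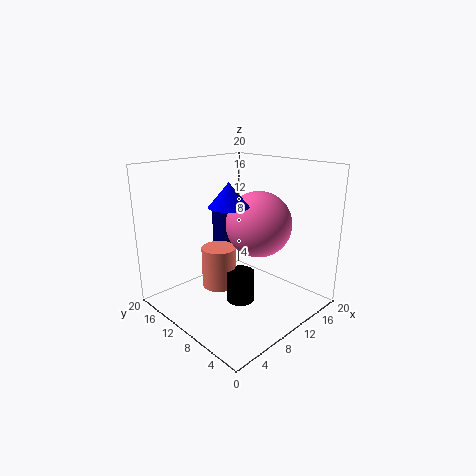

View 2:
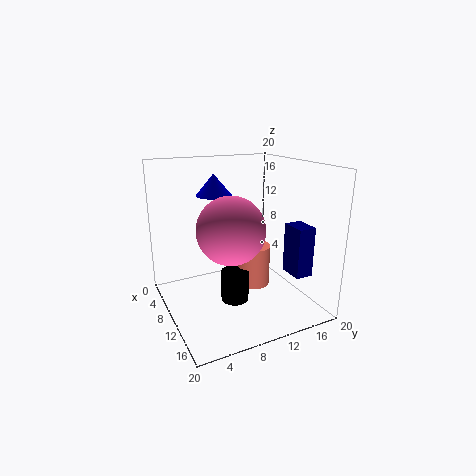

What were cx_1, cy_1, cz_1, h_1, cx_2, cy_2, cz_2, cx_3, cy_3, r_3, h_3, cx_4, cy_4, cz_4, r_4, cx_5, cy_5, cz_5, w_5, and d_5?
cx_1 = 10
cy_1 = 9.5
cz_1 = 0.5
h_1 = 4.5
cx_2 = 12
cy_2 = 8
cz_2 = 12
cx_3 = 6.5
cy_3 = 8
r_3 = 2.5
h_3 = 3
cx_4 = 9
cy_4 = 13
cz_4 = 2
r_4 = 2.5
cx_5 = 12.5
cy_5 = 16
cz_5 = 5
w_5 = 3.5
d_5 = 2.5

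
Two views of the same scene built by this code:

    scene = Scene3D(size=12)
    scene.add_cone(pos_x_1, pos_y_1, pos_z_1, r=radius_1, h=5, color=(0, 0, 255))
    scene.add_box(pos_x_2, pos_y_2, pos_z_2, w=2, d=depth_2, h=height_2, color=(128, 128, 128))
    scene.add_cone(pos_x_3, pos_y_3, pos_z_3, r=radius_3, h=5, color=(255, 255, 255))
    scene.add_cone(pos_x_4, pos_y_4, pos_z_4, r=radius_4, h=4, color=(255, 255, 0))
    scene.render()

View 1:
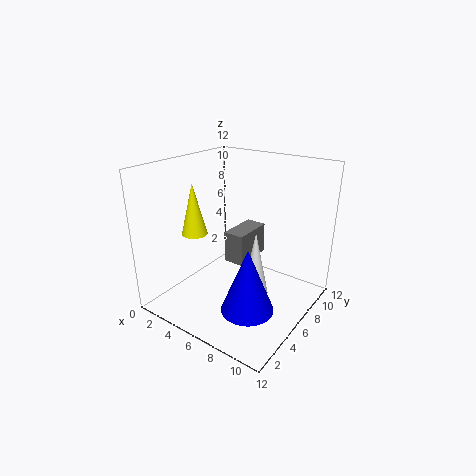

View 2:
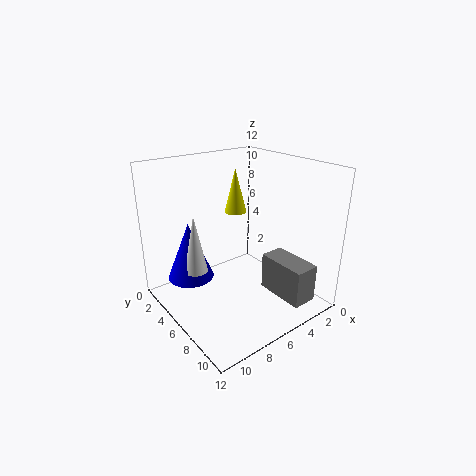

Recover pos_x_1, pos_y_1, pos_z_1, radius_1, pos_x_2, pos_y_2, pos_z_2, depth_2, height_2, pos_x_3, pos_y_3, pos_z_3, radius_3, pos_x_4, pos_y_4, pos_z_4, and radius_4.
pos_x_1 = 9; pos_y_1 = 3; pos_z_1 = 2; radius_1 = 2; pos_x_2 = 3; pos_y_2 = 8; pos_z_2 = 2; depth_2 = 4; height_2 = 3; pos_x_3 = 9; pos_y_3 = 4; pos_z_3 = 3; radius_3 = 1; pos_x_4 = 4; pos_y_4 = 3; pos_z_4 = 7; radius_4 = 1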